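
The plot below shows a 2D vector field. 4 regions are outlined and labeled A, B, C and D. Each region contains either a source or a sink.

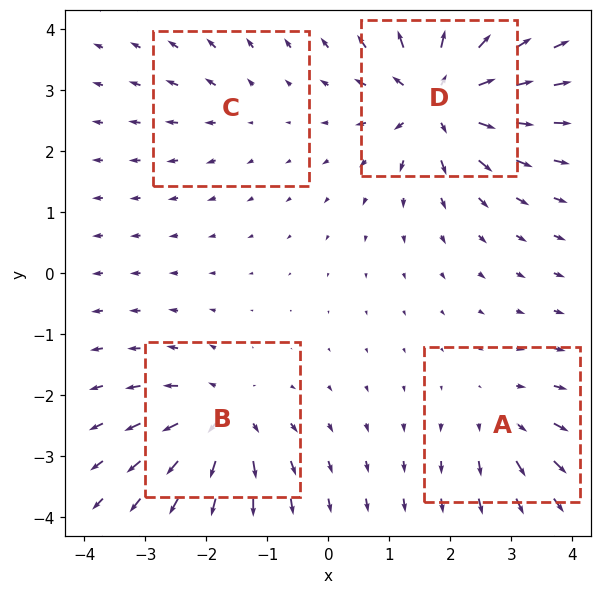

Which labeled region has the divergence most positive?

D

Divergence at each region's feature centre — A: about +4, B: about +6, C: about +3, D: about +9. Region D is most positive.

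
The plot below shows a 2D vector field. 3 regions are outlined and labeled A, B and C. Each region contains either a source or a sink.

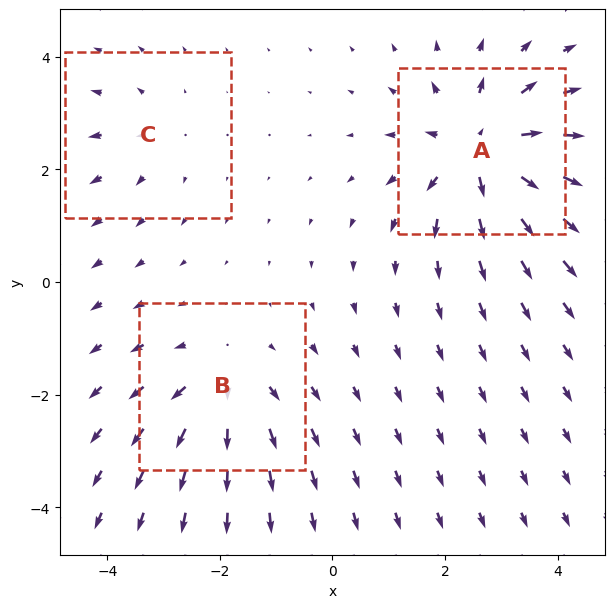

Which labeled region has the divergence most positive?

Divergence at each region's feature centre — A: about +6, B: about +3, C: about +2. Region A is most positive.

A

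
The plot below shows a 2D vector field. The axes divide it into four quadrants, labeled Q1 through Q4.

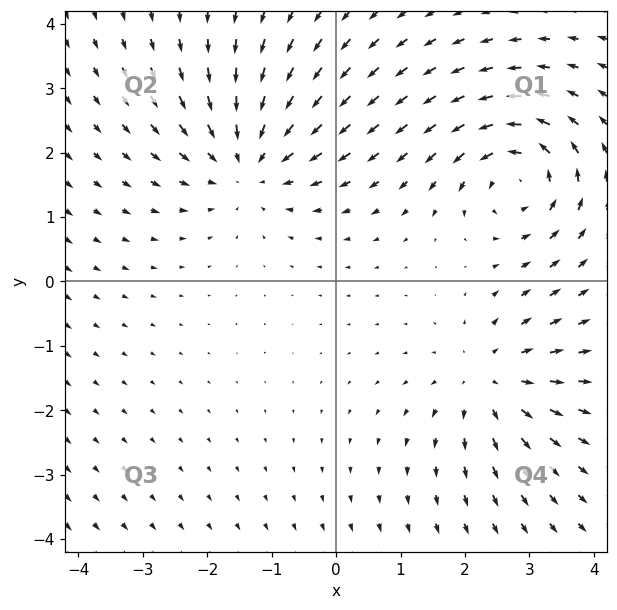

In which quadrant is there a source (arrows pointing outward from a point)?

The source sits at approximately (2.4, -1.5), which lies in quadrant Q4. The divergence there is about +3, positive as expected for a source.

Q4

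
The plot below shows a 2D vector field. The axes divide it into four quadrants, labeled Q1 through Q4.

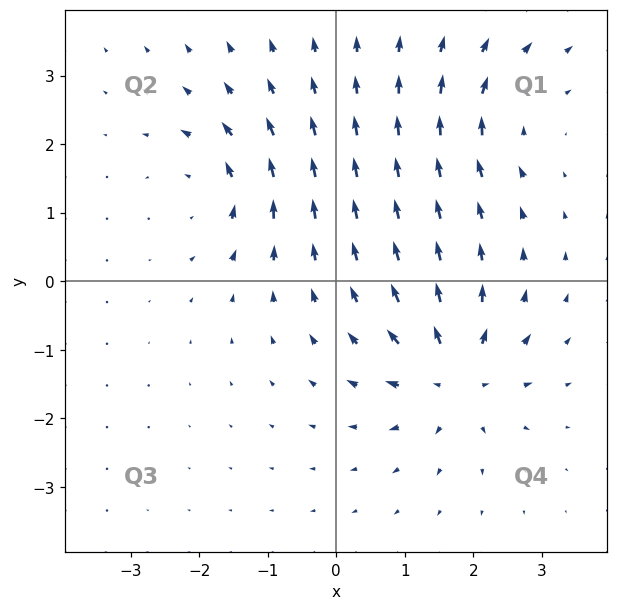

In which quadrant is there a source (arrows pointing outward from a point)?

The source sits at approximately (1.7, -1.4), which lies in quadrant Q4. The divergence there is about +6, positive as expected for a source.

Q4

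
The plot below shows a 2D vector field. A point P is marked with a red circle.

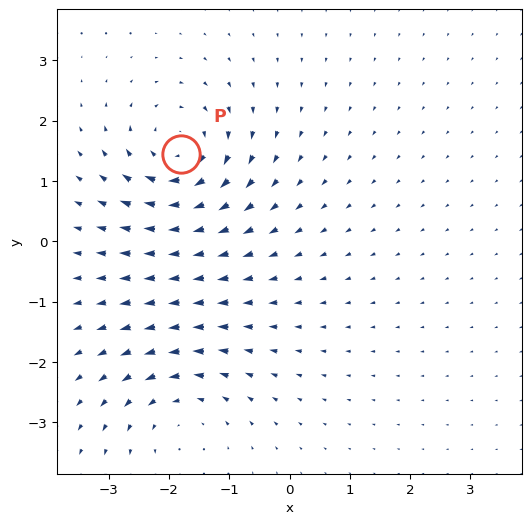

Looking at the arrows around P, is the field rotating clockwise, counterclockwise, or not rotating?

clockwise

Near P at (-1.8, 1.4) the arrows circulate clockwise. The curl (z-component) there is about -6; negative curl means clockwise rotation.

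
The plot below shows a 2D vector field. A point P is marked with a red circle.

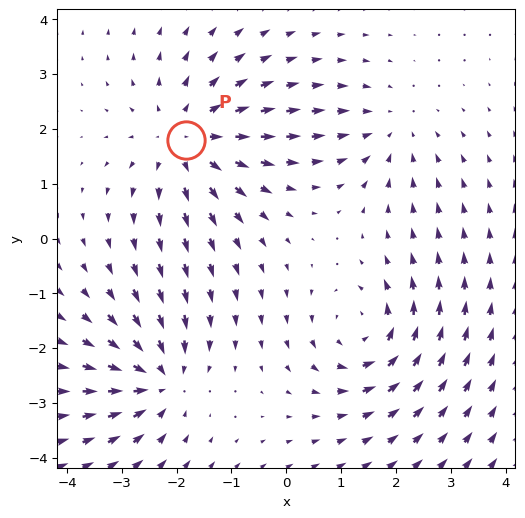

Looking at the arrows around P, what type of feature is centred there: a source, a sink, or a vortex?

At P (-1.8, 1.8) the arrows spread outward. Divergence about +4, curl ≈0 — positive divergence with near-zero curl is a source.

source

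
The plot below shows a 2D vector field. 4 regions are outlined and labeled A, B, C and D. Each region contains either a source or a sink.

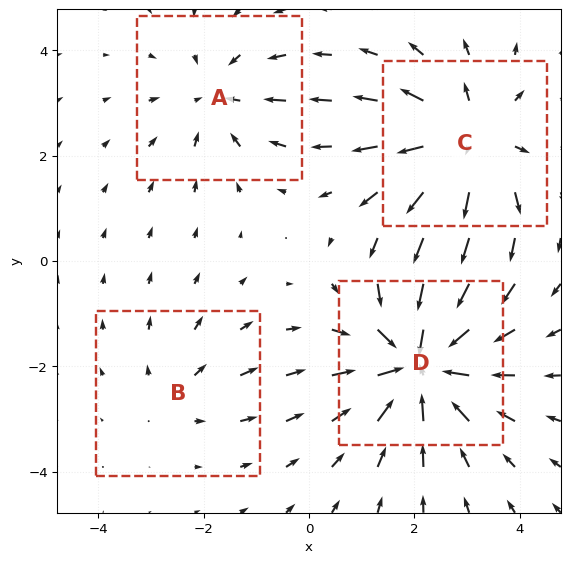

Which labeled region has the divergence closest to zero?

B

Divergence at each region's feature centre — A: about -3, B: about +2, C: about +5, D: about -6. Region B is closest to zero.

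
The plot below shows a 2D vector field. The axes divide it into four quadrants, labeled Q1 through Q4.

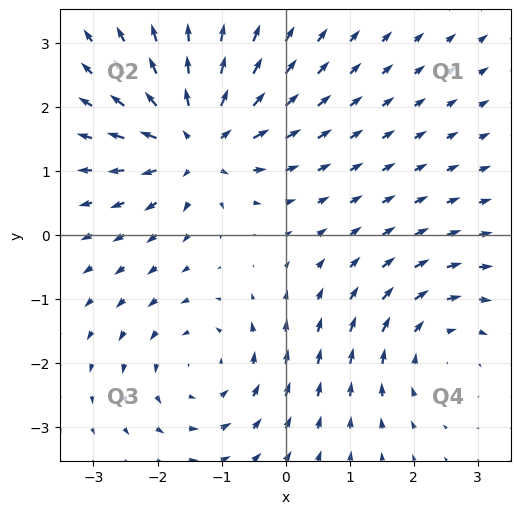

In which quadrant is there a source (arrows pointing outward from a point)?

Q2

The source sits at approximately (-1.4, 1.5), which lies in quadrant Q2. The divergence there is about +4, positive as expected for a source.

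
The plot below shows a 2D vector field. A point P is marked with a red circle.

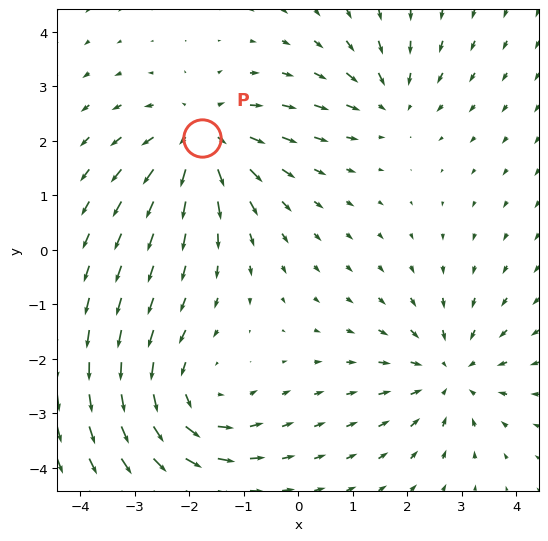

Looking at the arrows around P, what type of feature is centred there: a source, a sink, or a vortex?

source

At P (-1.8, 2.0) the arrows spread outward. Divergence about +5, curl ≈0 — positive divergence with near-zero curl is a source.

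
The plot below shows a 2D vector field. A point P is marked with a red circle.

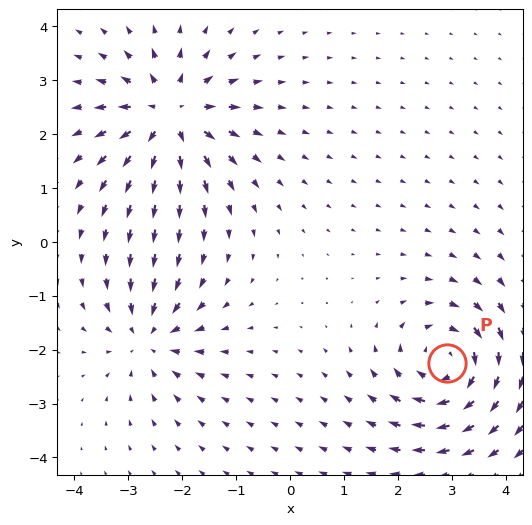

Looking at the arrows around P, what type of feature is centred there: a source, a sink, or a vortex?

At P (2.9, -2.2) the arrows circulate clockwise. Divergence ≈0, curl about -5 — near-zero divergence with nonzero curl is a vortex.

vortex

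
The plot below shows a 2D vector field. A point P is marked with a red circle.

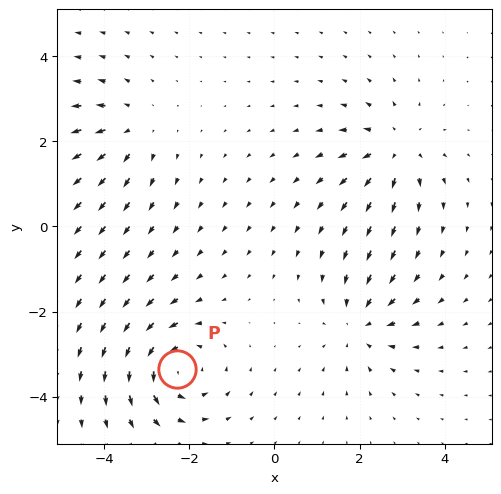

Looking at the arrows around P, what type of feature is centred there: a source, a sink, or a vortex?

At P (-2.3, -3.4) the arrows circulate counterclockwise. Divergence ≈0, curl about +5 — near-zero divergence with nonzero curl is a vortex.

vortex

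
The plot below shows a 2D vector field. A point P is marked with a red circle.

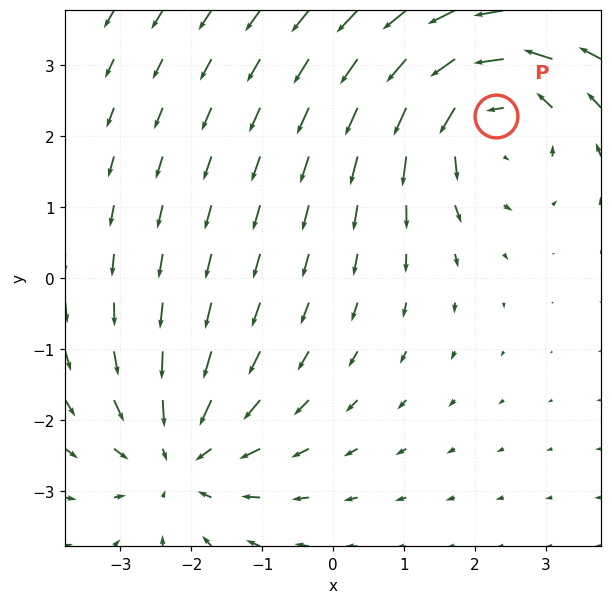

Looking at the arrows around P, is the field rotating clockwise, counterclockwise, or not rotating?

Near P at (2.3, 2.3) the arrows circulate counterclockwise. The curl (z-component) there is about +3; positive curl means counterclockwise rotation.

counterclockwise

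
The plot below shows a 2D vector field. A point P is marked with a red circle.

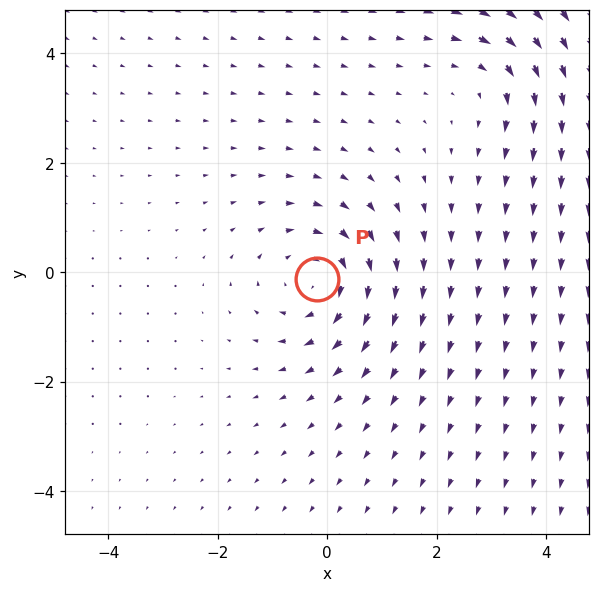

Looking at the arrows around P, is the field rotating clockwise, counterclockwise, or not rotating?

clockwise

Near P at (-0.2, -0.1) the arrows circulate clockwise. The curl (z-component) there is about -4; negative curl means clockwise rotation.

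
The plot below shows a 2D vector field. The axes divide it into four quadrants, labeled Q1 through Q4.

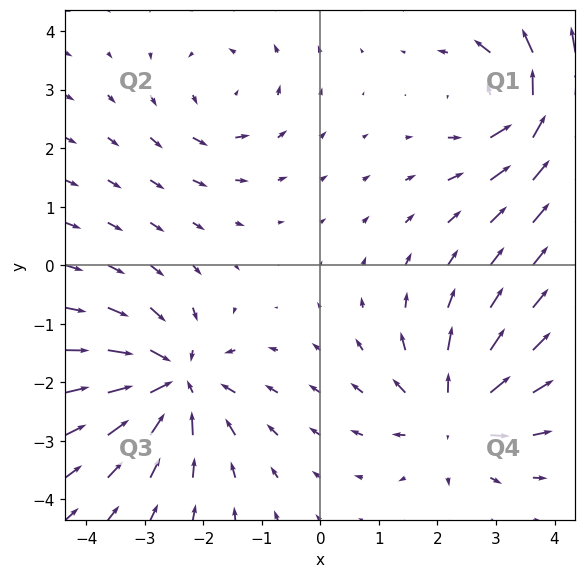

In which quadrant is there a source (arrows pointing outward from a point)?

Q4

The source sits at approximately (2.3, -2.5), which lies in quadrant Q4. The divergence there is about +5, positive as expected for a source.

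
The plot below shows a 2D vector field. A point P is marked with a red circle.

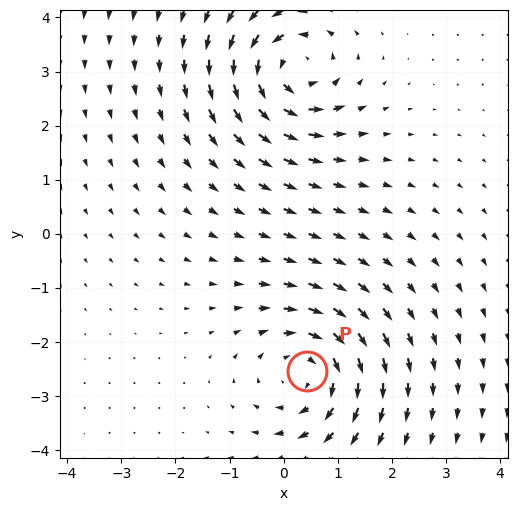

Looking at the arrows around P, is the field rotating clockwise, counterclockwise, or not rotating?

clockwise

Near P at (0.4, -2.5) the arrows circulate clockwise. The curl (z-component) there is about -5; negative curl means clockwise rotation.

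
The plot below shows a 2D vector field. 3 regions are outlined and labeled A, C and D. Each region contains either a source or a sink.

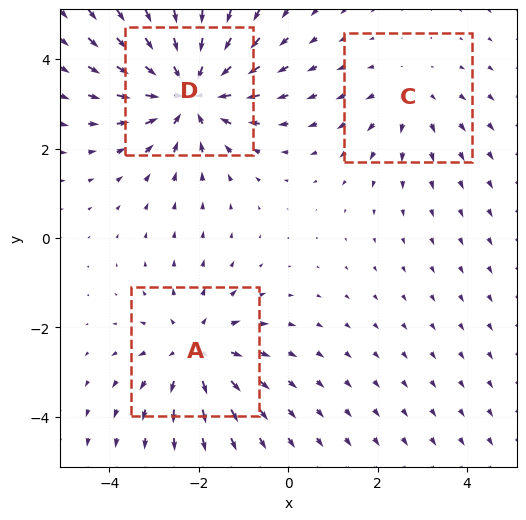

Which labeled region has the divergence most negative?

Divergence at each region's feature centre — A: about +3, C: about +2, D: about -4. Region D is most negative.

D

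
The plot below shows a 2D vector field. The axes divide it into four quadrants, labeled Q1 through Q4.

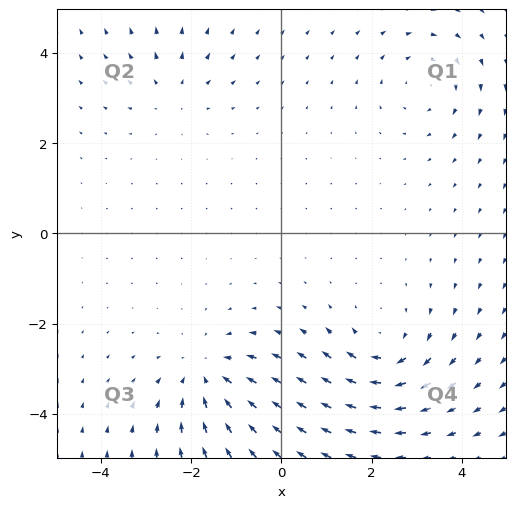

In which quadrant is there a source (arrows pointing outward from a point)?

The source sits at approximately (-2.4, 3.1), which lies in quadrant Q2. The divergence there is about +3, positive as expected for a source.

Q2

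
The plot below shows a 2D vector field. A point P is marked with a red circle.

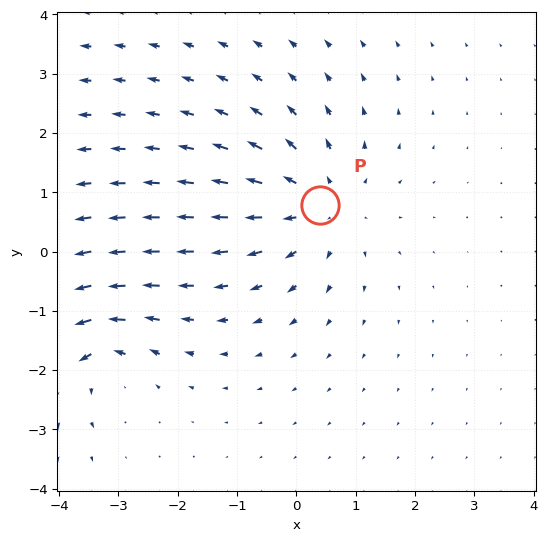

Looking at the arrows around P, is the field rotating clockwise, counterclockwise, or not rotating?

not rotating

Near P at (0.4, 0.8) the arrows show no circulation. The curl there is ≈0.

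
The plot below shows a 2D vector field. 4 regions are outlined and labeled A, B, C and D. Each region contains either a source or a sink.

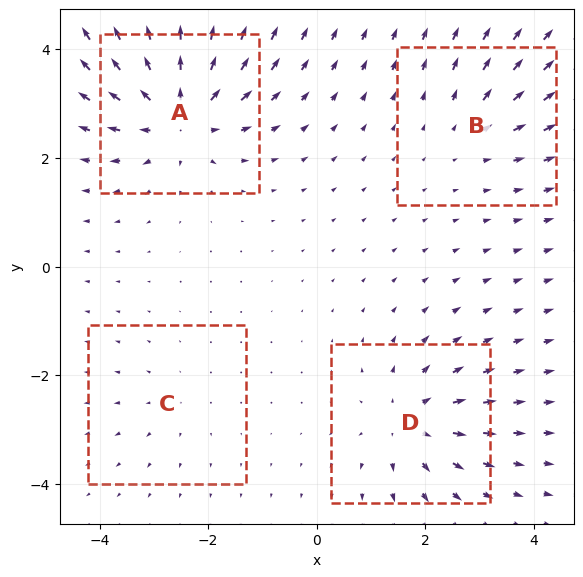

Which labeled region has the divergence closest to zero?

C

Divergence at each region's feature centre — A: about +8, B: about +3, C: about +2, D: about +5. Region C is closest to zero.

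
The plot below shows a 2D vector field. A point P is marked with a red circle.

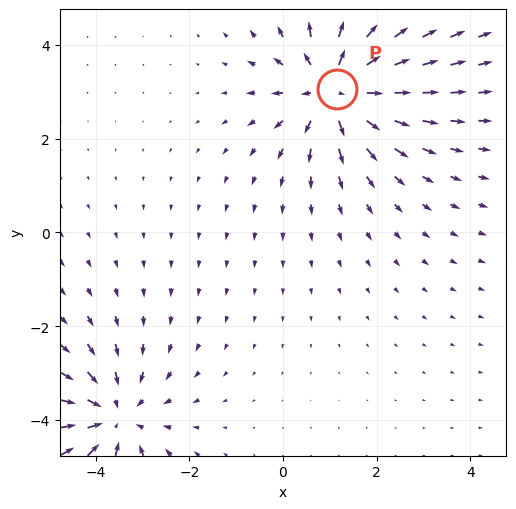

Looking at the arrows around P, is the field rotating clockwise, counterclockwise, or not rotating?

not rotating

Near P at (1.1, 3.1) the arrows show no circulation. The curl there is ≈0.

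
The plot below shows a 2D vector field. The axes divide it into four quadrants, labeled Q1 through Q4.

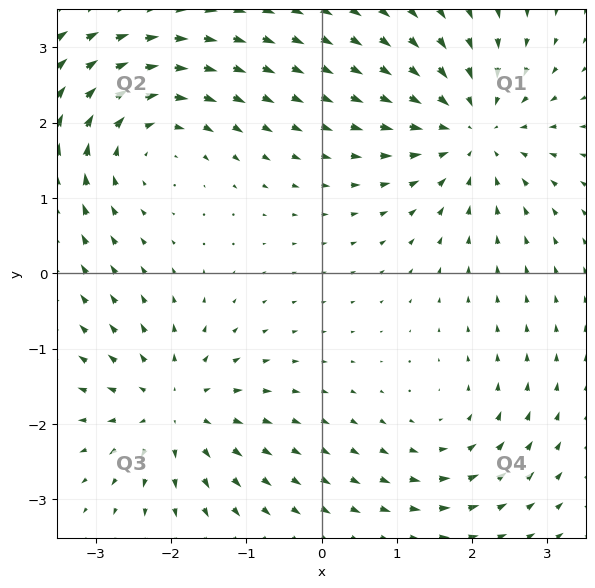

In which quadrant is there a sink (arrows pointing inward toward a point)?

The sink sits at approximately (2.0, 1.9), which lies in quadrant Q1. The divergence there is about -5, negative as expected for a sink.

Q1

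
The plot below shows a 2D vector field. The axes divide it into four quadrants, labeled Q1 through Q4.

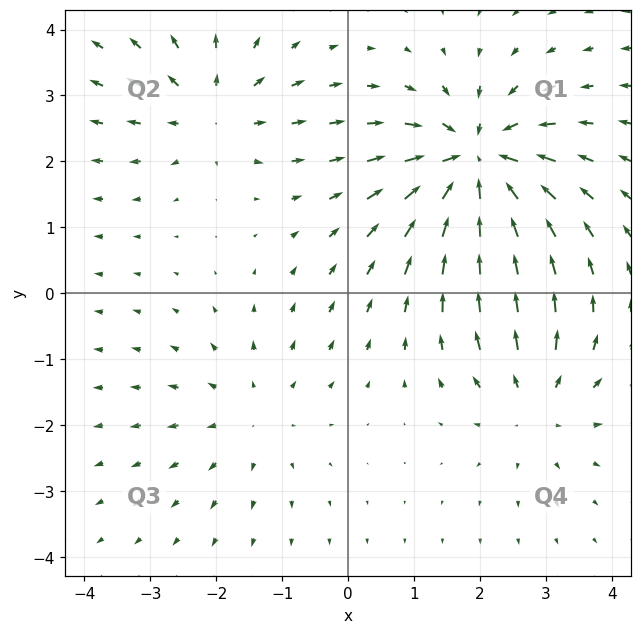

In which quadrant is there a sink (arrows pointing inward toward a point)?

Q1

The sink sits at approximately (1.9, 2.0), which lies in quadrant Q1. The divergence there is about -6, negative as expected for a sink.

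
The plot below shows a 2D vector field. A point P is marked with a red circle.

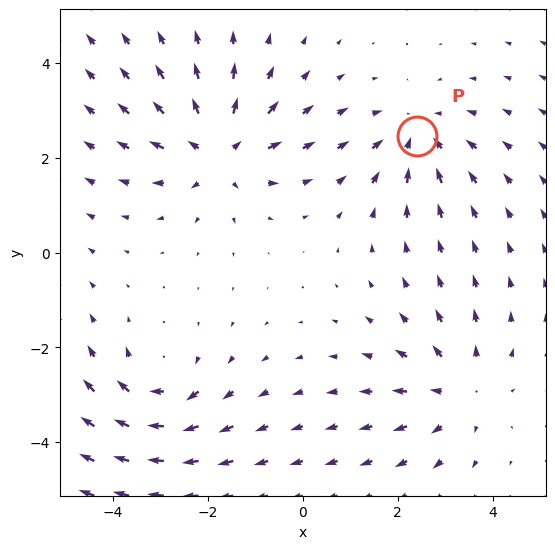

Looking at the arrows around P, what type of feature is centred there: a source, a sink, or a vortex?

sink

At P (2.4, 2.5) the arrows converge inward. Divergence about -3, curl ≈0 — negative divergence with near-zero curl is a sink.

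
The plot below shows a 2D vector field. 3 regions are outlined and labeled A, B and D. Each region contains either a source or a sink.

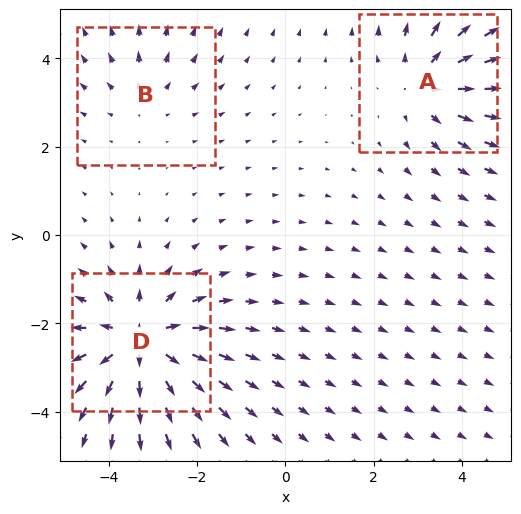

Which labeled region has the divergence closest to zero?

B

Divergence at each region's feature centre — A: about +3, B: about +2, D: about +4. Region B is closest to zero.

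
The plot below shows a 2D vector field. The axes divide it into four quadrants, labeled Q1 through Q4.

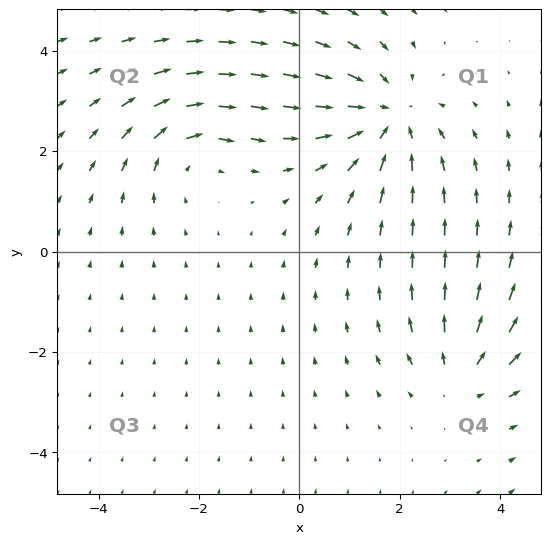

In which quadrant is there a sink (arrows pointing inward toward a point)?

Q1

The sink sits at approximately (1.8, 2.7), which lies in quadrant Q1. The divergence there is about -4, negative as expected for a sink.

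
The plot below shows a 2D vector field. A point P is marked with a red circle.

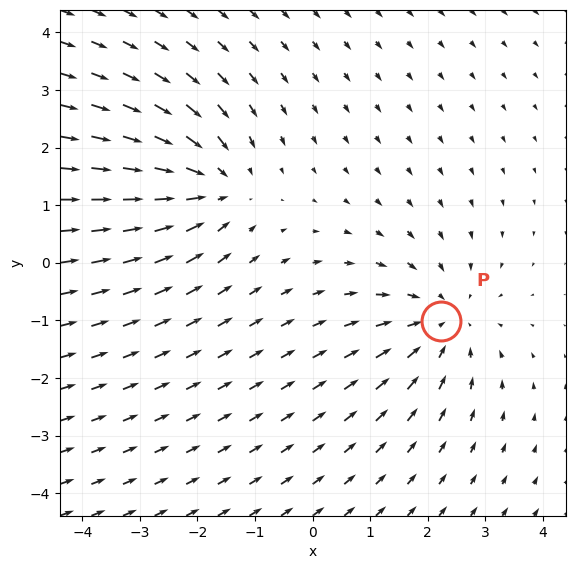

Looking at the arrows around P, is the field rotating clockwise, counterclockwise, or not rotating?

Near P at (2.2, -1.0) the arrows show no circulation. The curl there is ≈0.

not rotating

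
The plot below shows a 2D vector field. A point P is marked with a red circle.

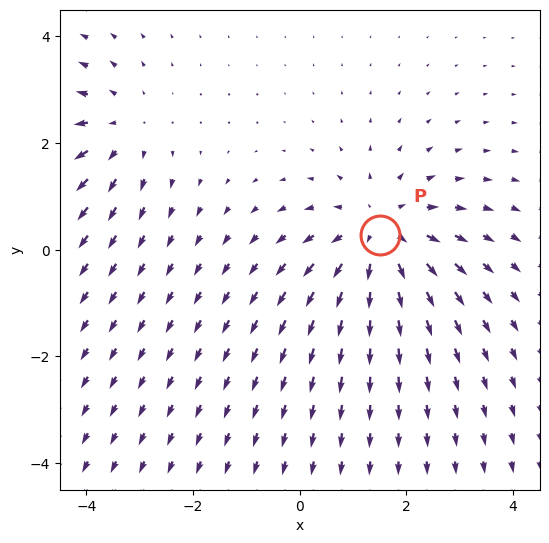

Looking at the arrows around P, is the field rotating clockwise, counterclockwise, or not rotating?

Near P at (1.5, 0.3) the arrows show no circulation. The curl there is ≈0.

not rotating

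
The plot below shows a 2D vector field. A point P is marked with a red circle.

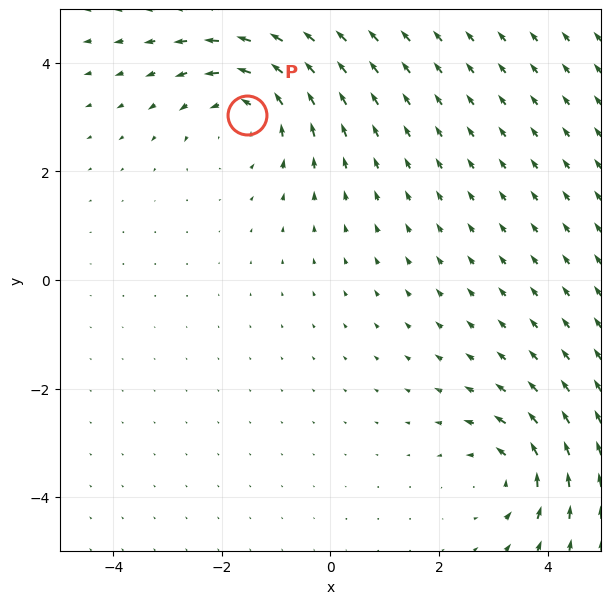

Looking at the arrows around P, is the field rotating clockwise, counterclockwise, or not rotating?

Near P at (-1.5, 3.0) the arrows circulate counterclockwise. The curl (z-component) there is about +3; positive curl means counterclockwise rotation.

counterclockwise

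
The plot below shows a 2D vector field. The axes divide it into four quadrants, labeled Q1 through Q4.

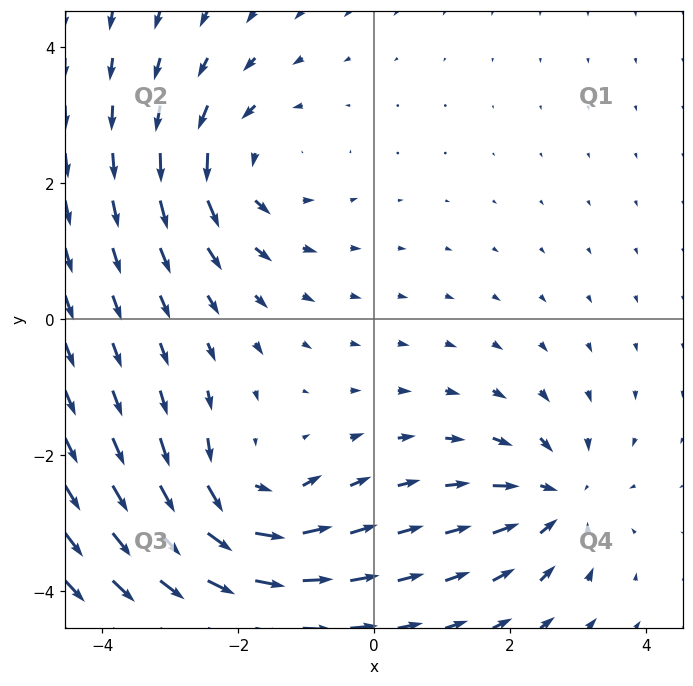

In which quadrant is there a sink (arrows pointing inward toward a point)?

Q4

The sink sits at approximately (2.7, -2.6), which lies in quadrant Q4. The divergence there is about -4, negative as expected for a sink.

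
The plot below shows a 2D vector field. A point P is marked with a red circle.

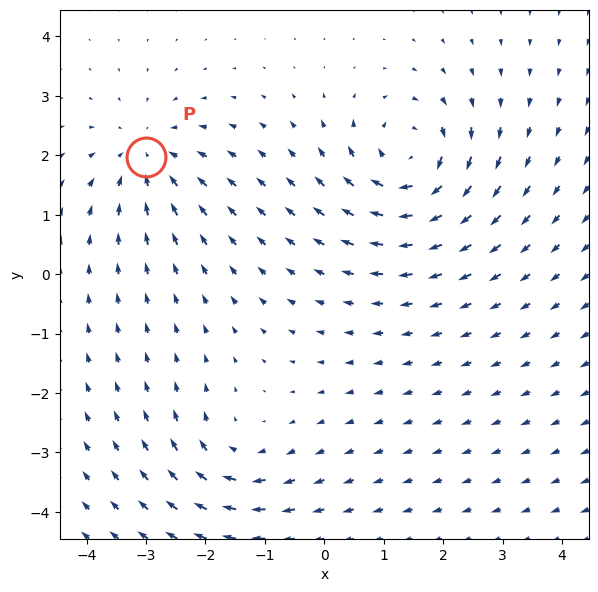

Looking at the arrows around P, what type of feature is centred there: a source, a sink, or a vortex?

sink

At P (-3.0, 2.0) the arrows converge inward. Divergence about -3, curl ≈0 — negative divergence with near-zero curl is a sink.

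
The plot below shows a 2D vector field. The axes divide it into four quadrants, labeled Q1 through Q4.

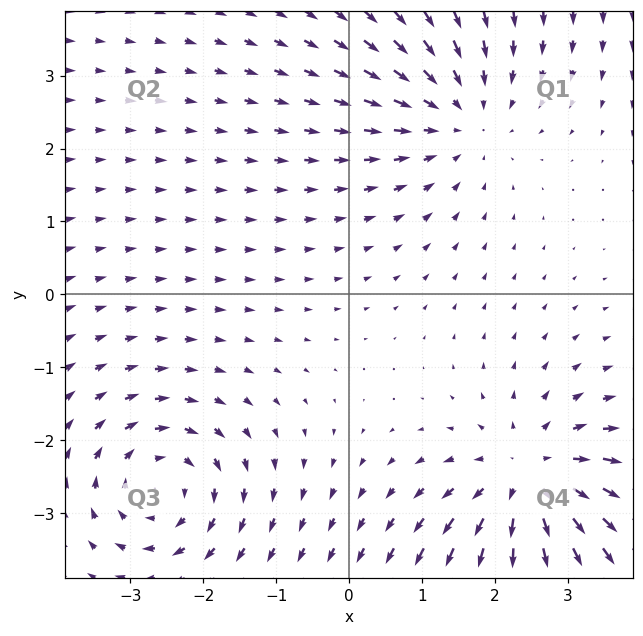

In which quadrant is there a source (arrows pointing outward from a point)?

The source sits at approximately (2.5, -2.6), which lies in quadrant Q4. The divergence there is about +5, positive as expected for a source.

Q4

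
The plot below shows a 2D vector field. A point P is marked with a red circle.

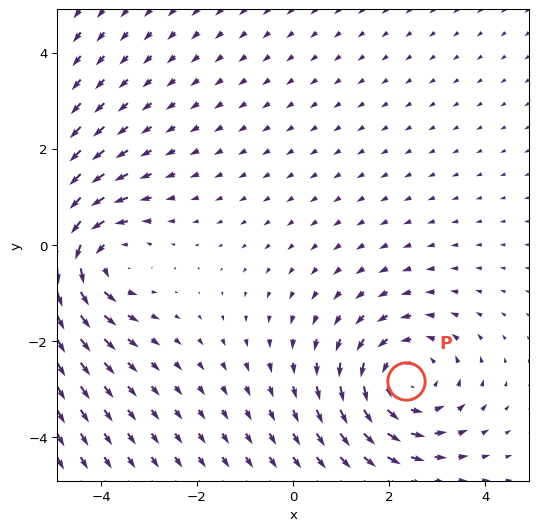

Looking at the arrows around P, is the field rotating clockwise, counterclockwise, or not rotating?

counterclockwise

Near P at (2.3, -2.8) the arrows circulate counterclockwise. The curl (z-component) there is about +3; positive curl means counterclockwise rotation.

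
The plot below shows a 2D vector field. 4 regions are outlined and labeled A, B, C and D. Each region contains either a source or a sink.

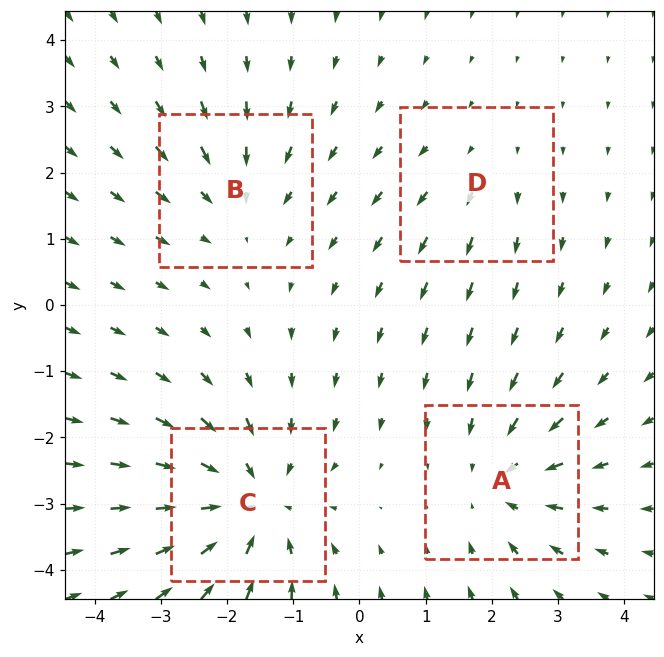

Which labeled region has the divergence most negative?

C

Divergence at each region's feature centre — A: about -4, B: about -3, C: about -6, D: about +2. Region C is most negative.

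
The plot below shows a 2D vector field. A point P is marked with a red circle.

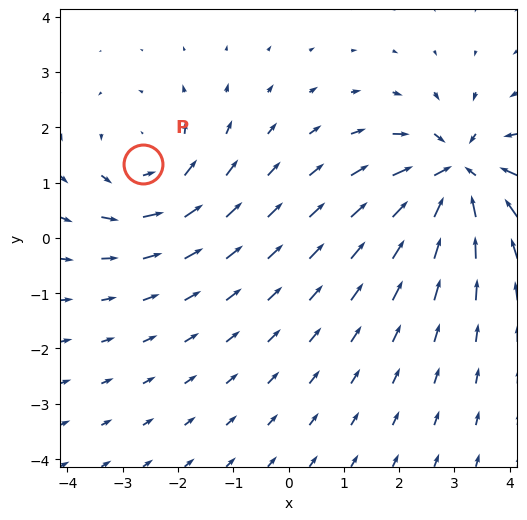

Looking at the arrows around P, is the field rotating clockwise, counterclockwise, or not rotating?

counterclockwise

Near P at (-2.6, 1.3) the arrows circulate counterclockwise. The curl (z-component) there is about +3; positive curl means counterclockwise rotation.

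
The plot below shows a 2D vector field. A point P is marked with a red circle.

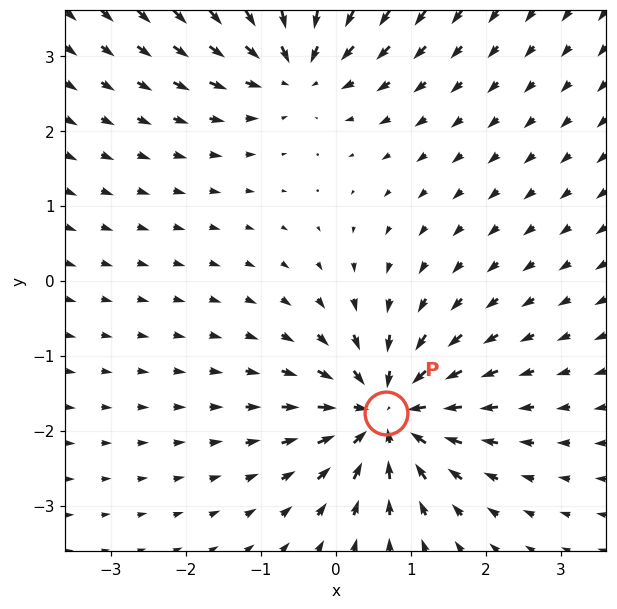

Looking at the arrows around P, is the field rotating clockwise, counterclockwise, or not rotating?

Near P at (0.7, -1.8) the arrows show no circulation. The curl there is ≈0.

not rotating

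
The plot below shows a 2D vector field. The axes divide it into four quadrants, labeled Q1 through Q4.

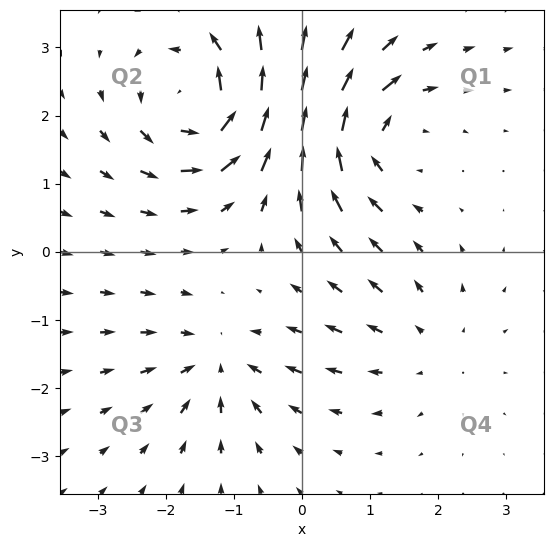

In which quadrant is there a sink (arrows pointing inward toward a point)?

Q3

The sink sits at approximately (-1.2, -1.6), which lies in quadrant Q3. The divergence there is about -4, negative as expected for a sink.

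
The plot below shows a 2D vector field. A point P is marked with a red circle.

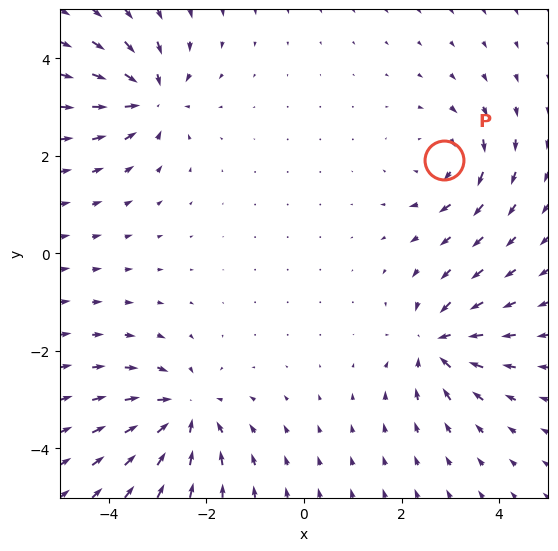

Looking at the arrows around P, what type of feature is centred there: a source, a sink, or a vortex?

vortex

At P (2.9, 1.9) the arrows circulate clockwise. Divergence ≈0, curl about -4 — near-zero divergence with nonzero curl is a vortex.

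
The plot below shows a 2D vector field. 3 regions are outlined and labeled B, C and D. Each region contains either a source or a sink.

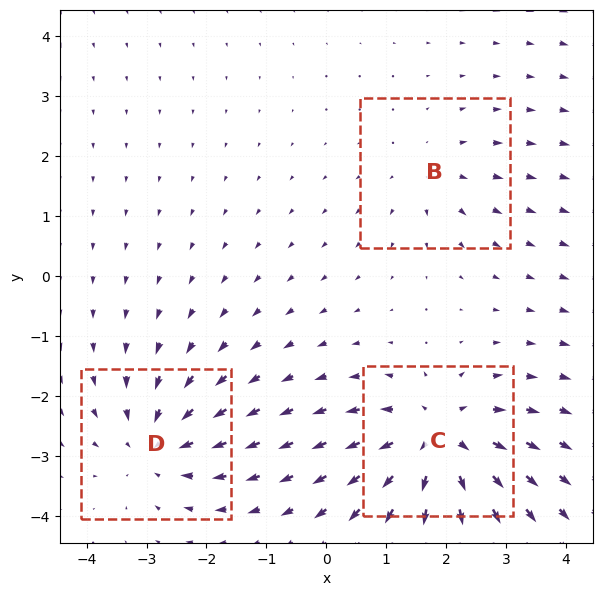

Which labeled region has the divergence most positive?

Divergence at each region's feature centre — B: about +2, C: about +5, D: about -4. Region C is most positive.

C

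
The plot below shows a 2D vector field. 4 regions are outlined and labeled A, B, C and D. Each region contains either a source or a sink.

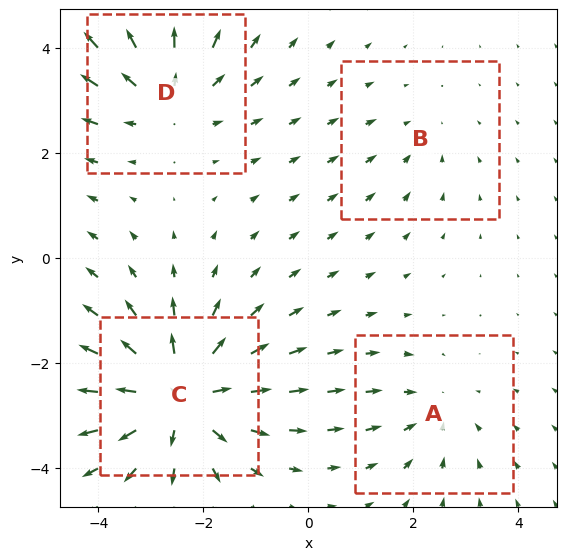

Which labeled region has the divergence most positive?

C

Divergence at each region's feature centre — A: about -3, B: about -2, C: about +6, D: about +4. Region C is most positive.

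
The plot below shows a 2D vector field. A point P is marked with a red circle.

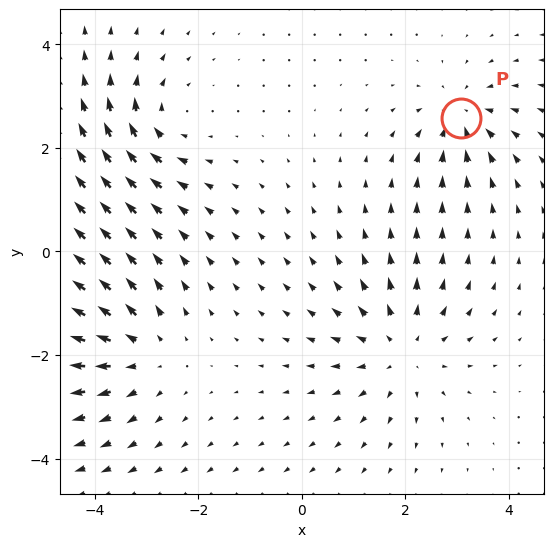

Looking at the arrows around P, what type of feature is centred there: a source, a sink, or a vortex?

At P (3.1, 2.6) the arrows converge inward. Divergence about -5, curl ≈0 — negative divergence with near-zero curl is a sink.

sink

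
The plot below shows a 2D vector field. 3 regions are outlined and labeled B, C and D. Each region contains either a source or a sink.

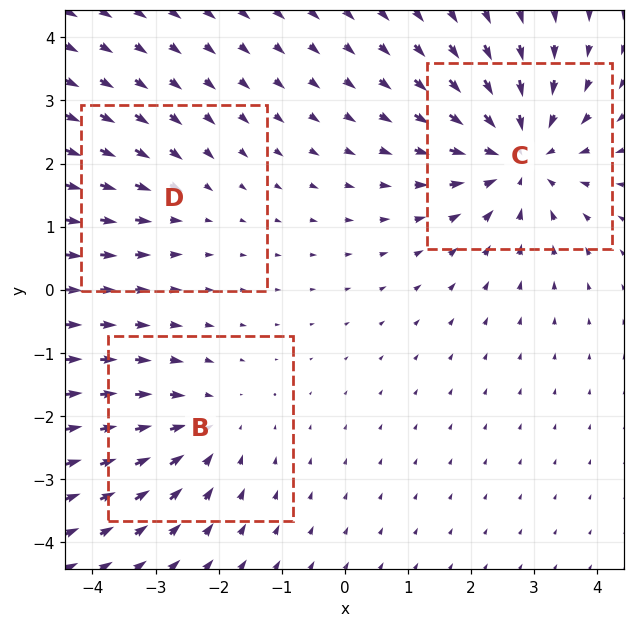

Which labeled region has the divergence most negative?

C

Divergence at each region's feature centre — B: about -3, C: about -5, D: about -2. Region C is most negative.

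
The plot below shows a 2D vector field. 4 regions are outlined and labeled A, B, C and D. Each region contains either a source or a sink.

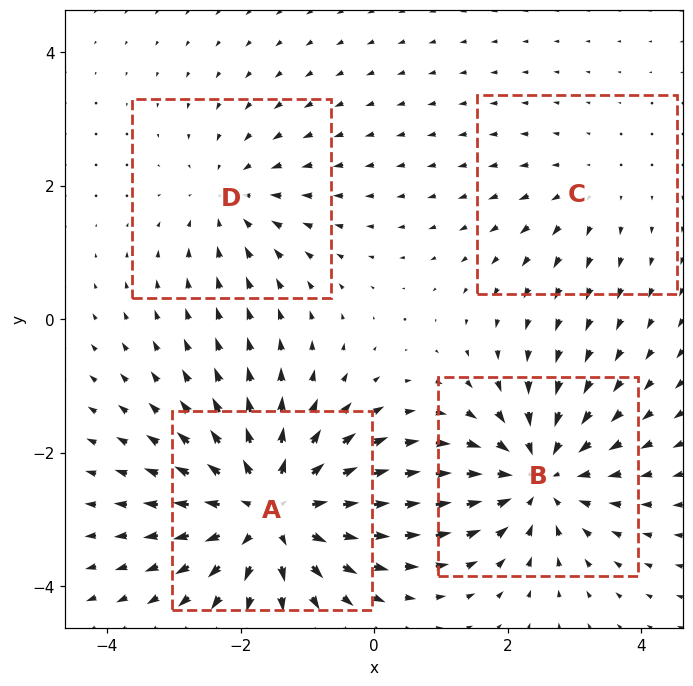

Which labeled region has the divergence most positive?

A

Divergence at each region's feature centre — A: about +6, B: about -5, C: about +2, D: about -3. Region A is most positive.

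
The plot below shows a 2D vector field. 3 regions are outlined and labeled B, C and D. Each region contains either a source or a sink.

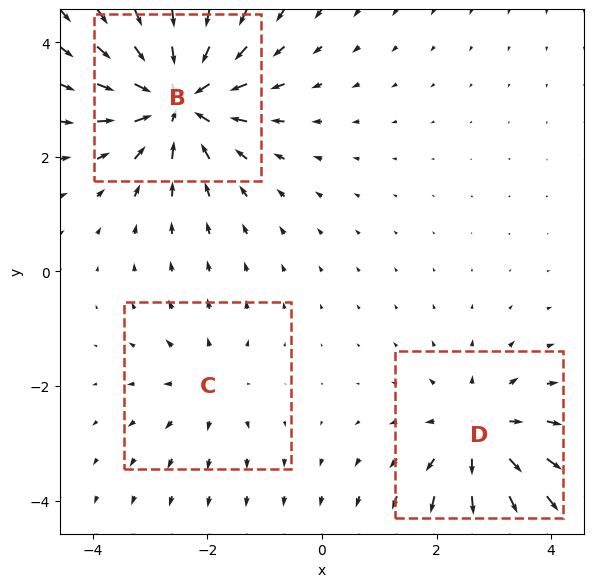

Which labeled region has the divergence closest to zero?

Divergence at each region's feature centre — B: about -6, C: about +2, D: about +4. Region C is closest to zero.

C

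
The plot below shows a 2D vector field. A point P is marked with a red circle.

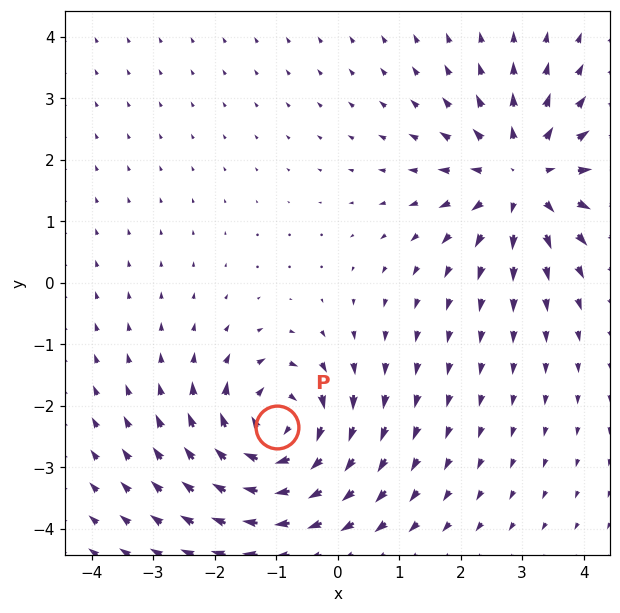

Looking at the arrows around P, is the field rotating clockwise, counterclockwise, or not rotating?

Near P at (-1.0, -2.3) the arrows circulate clockwise. The curl (z-component) there is about -7; negative curl means clockwise rotation.

clockwise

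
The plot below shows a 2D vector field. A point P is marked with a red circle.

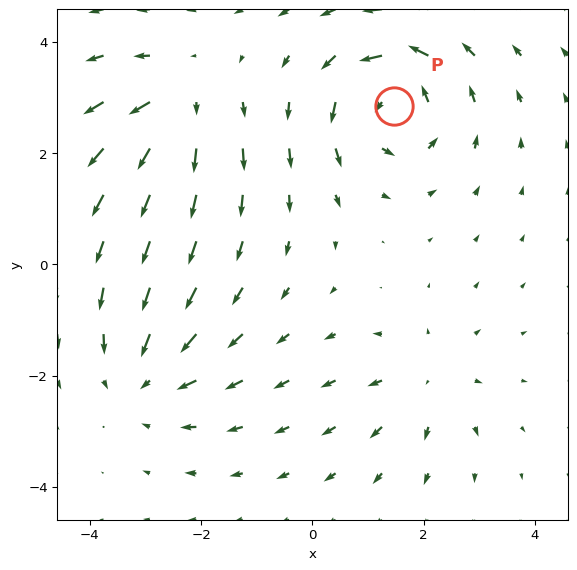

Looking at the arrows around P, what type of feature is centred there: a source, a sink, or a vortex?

vortex

At P (1.5, 2.8) the arrows circulate counterclockwise. Divergence ≈0, curl about +6 — near-zero divergence with nonzero curl is a vortex.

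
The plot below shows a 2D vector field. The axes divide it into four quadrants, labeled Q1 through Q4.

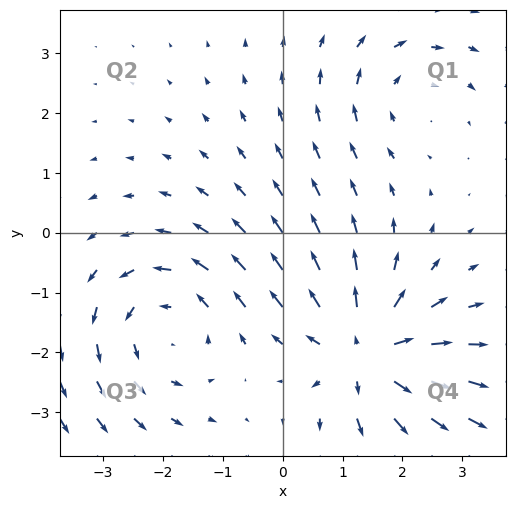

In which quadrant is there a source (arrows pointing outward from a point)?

The source sits at approximately (1.4, -2.0), which lies in quadrant Q4. The divergence there is about +5, positive as expected for a source.

Q4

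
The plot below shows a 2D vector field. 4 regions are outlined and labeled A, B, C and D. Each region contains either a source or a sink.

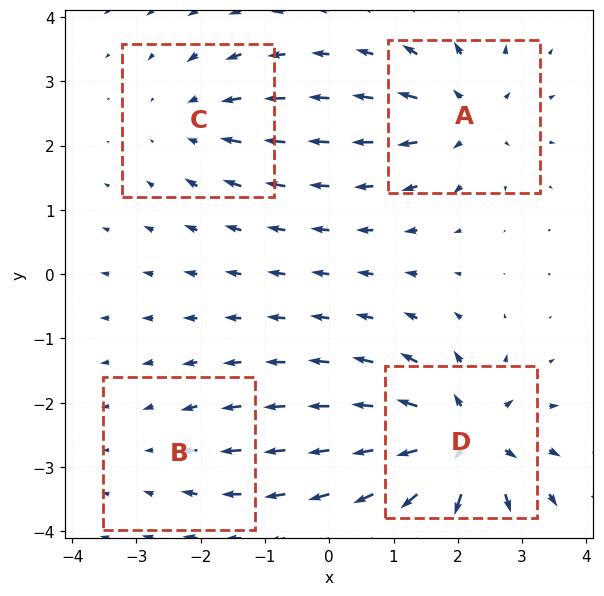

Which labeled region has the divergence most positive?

D

Divergence at each region's feature centre — A: about +6, B: about -3, C: about -4, D: about +9. Region D is most positive.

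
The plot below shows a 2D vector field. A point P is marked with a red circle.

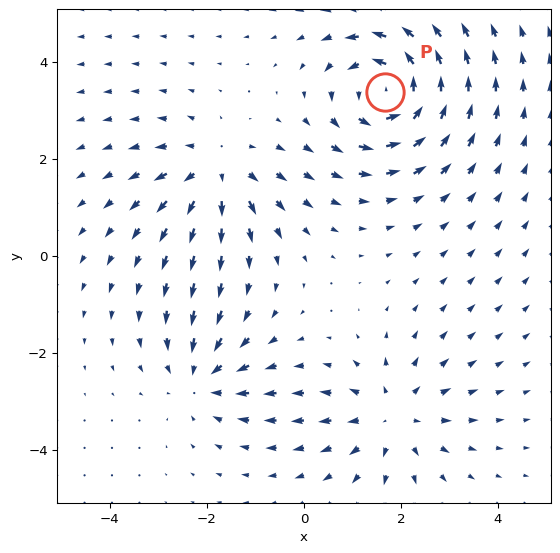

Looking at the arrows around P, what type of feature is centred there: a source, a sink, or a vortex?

vortex

At P (1.7, 3.4) the arrows circulate counterclockwise. Divergence ≈0, curl about +5 — near-zero divergence with nonzero curl is a vortex.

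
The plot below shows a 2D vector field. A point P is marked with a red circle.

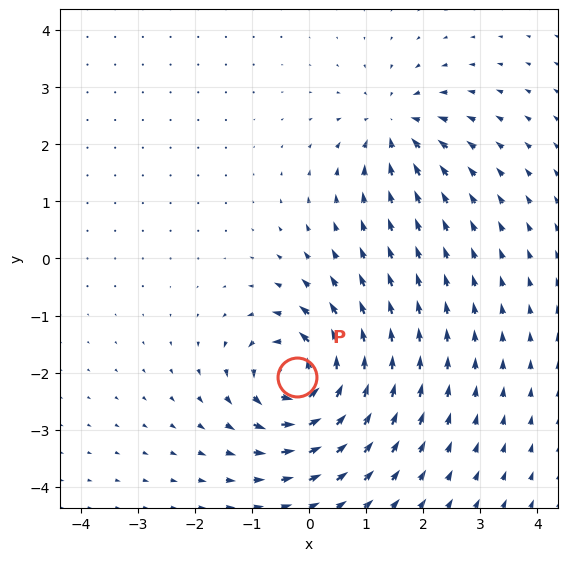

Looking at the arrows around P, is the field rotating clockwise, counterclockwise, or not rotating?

counterclockwise

Near P at (-0.2, -2.1) the arrows circulate counterclockwise. The curl (z-component) there is about +7; positive curl means counterclockwise rotation.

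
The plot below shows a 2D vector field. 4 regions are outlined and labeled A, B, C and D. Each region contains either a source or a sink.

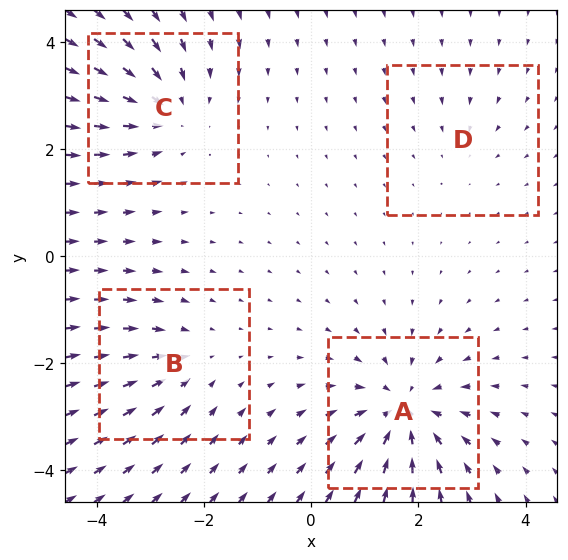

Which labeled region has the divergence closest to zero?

D

Divergence at each region's feature centre — A: about -6, B: about -3, C: about -4, D: about -2. Region D is closest to zero.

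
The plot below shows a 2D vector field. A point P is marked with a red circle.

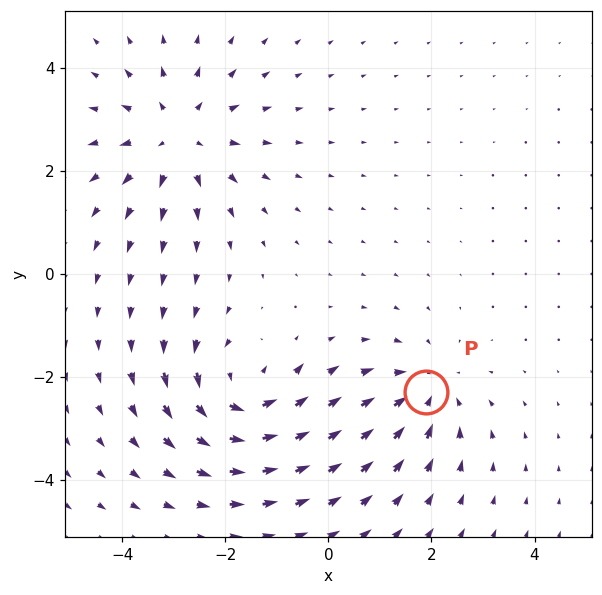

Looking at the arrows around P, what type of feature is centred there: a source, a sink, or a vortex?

At P (1.9, -2.3) the arrows converge inward. Divergence about -4, curl ≈0 — negative divergence with near-zero curl is a sink.

sink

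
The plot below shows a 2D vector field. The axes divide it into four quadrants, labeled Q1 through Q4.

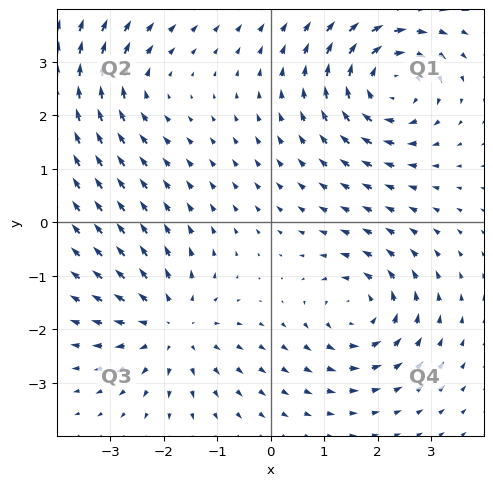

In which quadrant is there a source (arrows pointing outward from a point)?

Q3

The source sits at approximately (-1.9, -1.9), which lies in quadrant Q3. The divergence there is about +4, positive as expected for a source.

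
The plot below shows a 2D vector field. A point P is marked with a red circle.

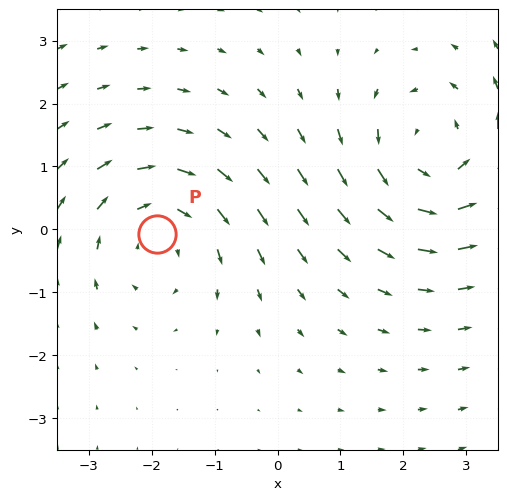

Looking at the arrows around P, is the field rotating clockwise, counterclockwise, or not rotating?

clockwise

Near P at (-1.9, -0.1) the arrows circulate clockwise. The curl (z-component) there is about -2; negative curl means clockwise rotation.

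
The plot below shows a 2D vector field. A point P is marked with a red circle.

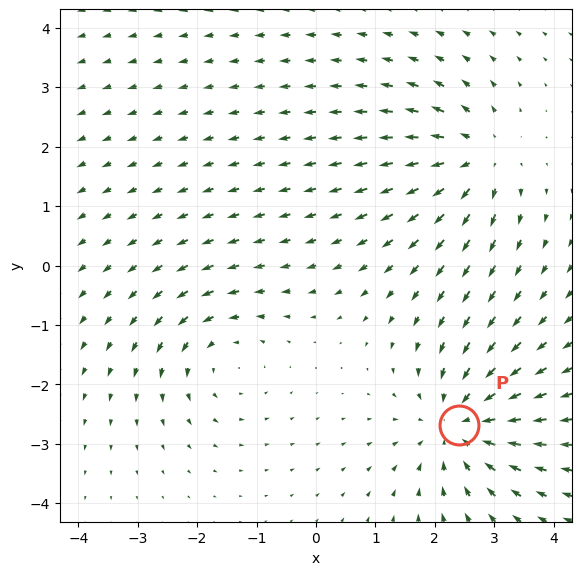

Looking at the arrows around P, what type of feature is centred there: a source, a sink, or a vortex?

sink

At P (2.4, -2.7) the arrows converge inward. Divergence about -5, curl ≈0 — negative divergence with near-zero curl is a sink.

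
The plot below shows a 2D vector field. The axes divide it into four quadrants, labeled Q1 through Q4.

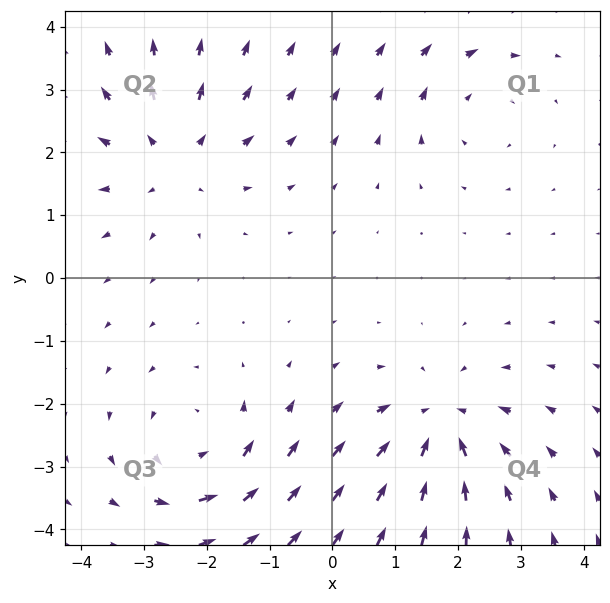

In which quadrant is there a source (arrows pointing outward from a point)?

The source sits at approximately (-2.5, 1.9), which lies in quadrant Q2. The divergence there is about +4, positive as expected for a source.

Q2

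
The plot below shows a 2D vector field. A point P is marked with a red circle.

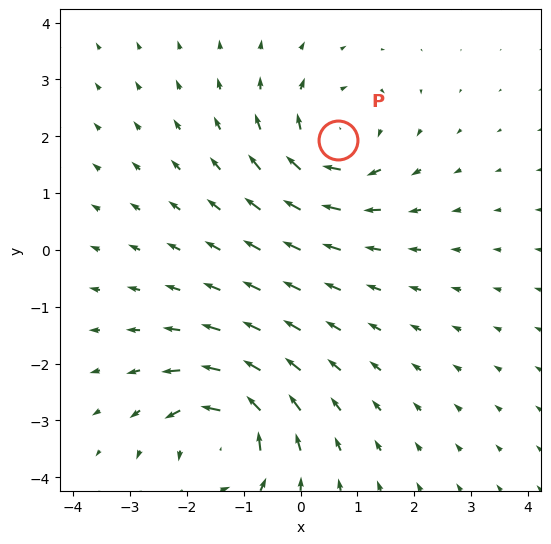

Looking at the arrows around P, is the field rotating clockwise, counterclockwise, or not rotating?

Near P at (0.7, 1.9) the arrows circulate clockwise. The curl (z-component) there is about -4; negative curl means clockwise rotation.

clockwise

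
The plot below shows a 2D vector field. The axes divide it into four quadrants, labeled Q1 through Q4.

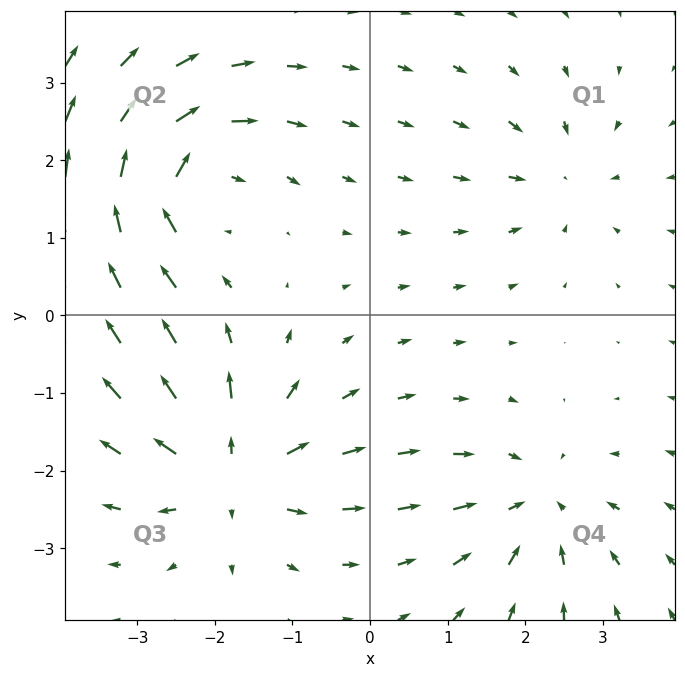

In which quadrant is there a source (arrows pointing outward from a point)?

Q3

The source sits at approximately (-1.8, -2.0), which lies in quadrant Q3. The divergence there is about +6, positive as expected for a source.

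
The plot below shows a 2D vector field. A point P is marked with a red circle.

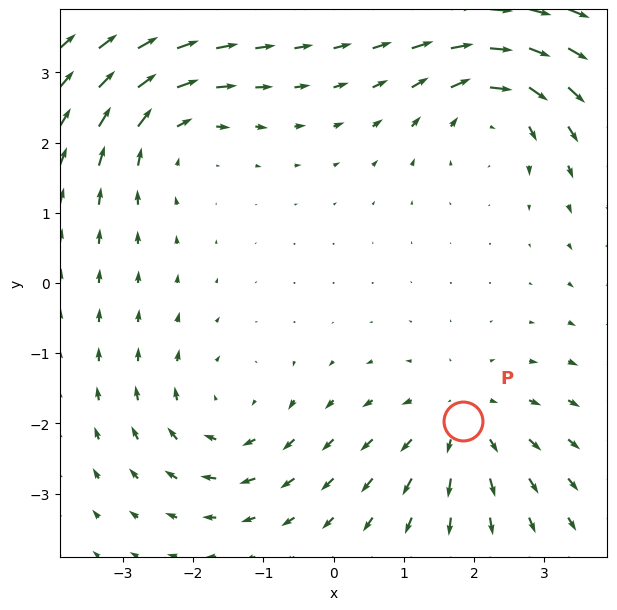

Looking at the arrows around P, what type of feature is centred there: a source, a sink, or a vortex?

At P (1.8, -2.0) the arrows spread outward. Divergence about +4, curl ≈0 — positive divergence with near-zero curl is a source.

source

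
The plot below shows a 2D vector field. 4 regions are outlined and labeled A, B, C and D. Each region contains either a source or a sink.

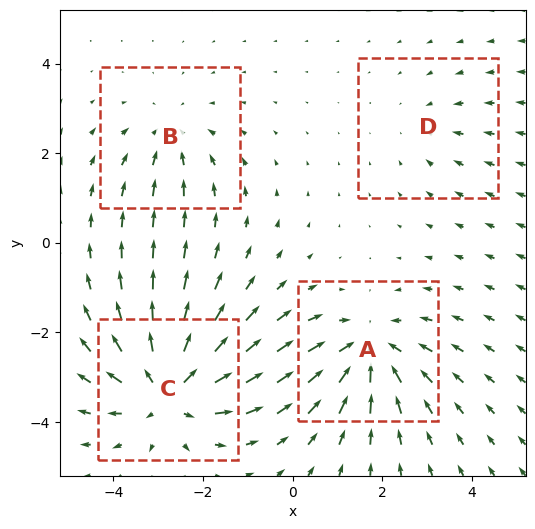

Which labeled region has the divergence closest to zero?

Divergence at each region's feature centre — A: about -5, B: about -3, C: about +6, D: about -2. Region D is closest to zero.

D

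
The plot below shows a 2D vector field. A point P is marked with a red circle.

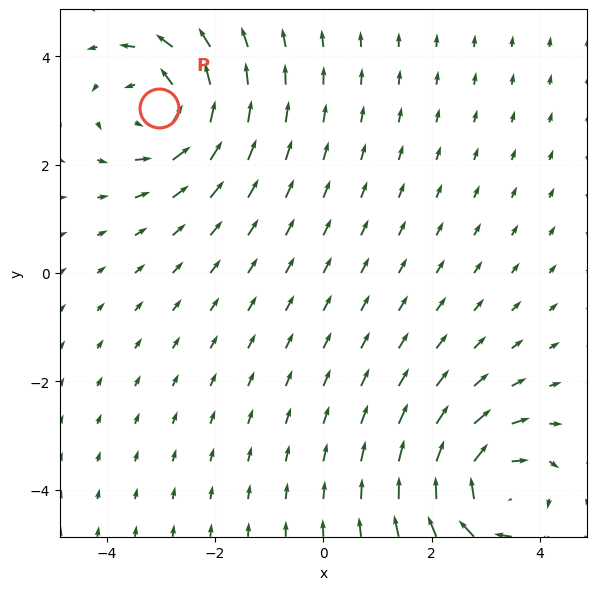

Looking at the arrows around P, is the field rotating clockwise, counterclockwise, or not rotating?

counterclockwise

Near P at (-3.0, 3.1) the arrows circulate counterclockwise. The curl (z-component) there is about +5; positive curl means counterclockwise rotation.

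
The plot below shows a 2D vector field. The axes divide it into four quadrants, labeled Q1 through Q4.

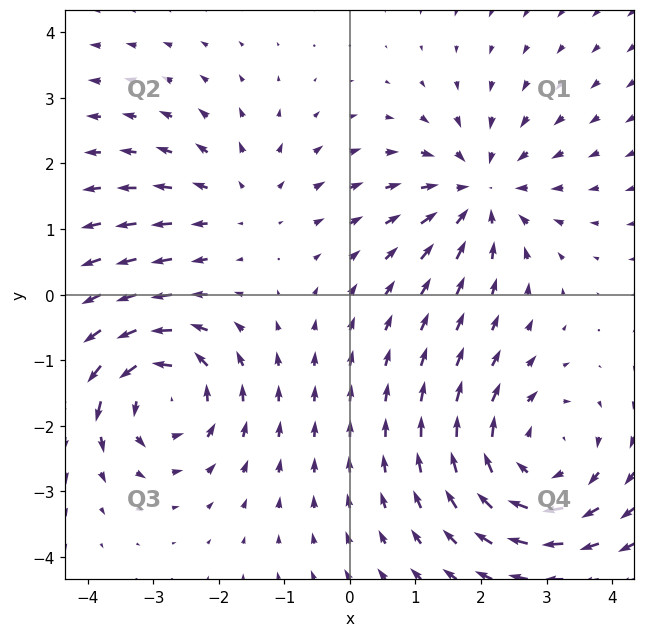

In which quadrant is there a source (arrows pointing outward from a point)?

The source sits at approximately (-1.7, 1.4), which lies in quadrant Q2. The divergence there is about +2, positive as expected for a source.

Q2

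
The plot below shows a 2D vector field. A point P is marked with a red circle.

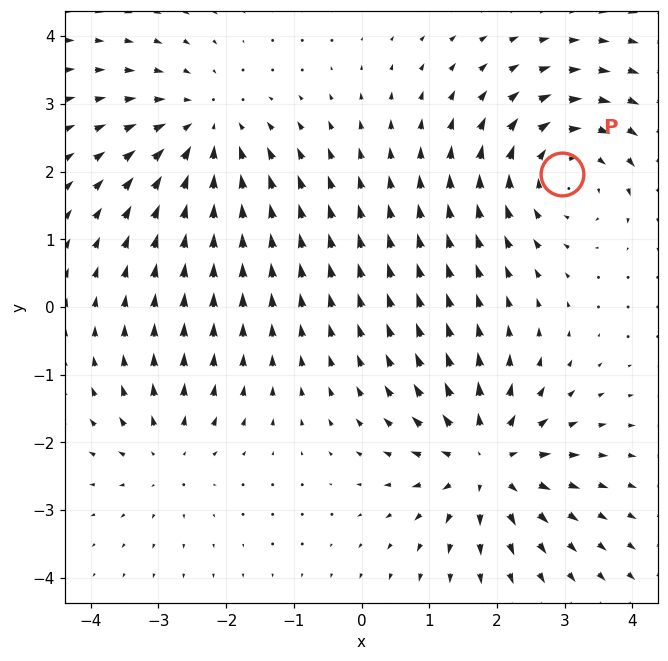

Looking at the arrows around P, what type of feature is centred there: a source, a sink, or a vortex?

vortex

At P (3.0, 2.0) the arrows circulate clockwise. Divergence ≈0, curl about -5 — near-zero divergence with nonzero curl is a vortex.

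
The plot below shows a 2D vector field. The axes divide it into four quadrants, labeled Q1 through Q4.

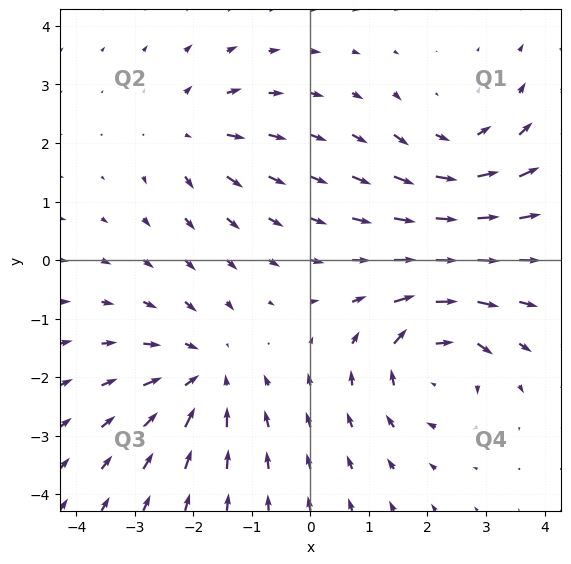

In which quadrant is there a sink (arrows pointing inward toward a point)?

The sink sits at approximately (-1.8, -2.0), which lies in quadrant Q3. The divergence there is about -4, negative as expected for a sink.

Q3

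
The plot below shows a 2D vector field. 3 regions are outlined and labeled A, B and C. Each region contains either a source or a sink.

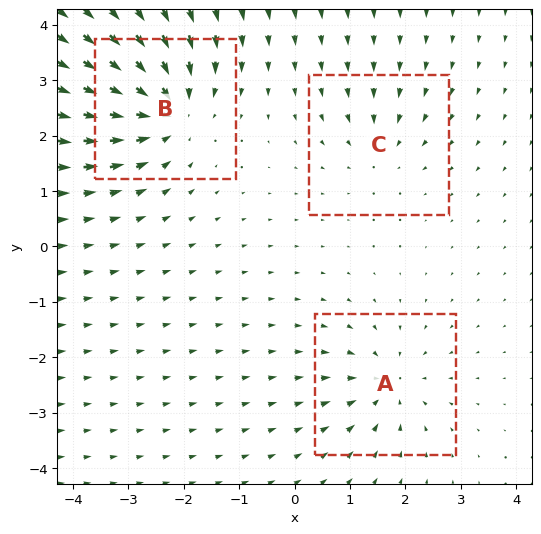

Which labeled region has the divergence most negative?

B

Divergence at each region's feature centre — A: about -4, B: about -6, C: about -3. Region B is most negative.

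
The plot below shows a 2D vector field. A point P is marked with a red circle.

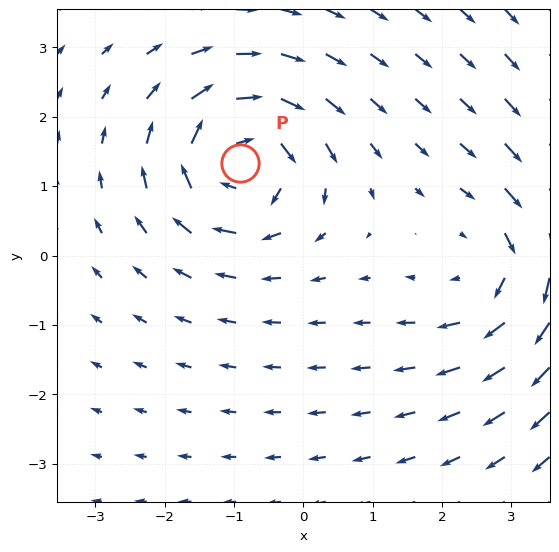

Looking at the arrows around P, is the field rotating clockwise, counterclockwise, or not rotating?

clockwise

Near P at (-0.9, 1.3) the arrows circulate clockwise. The curl (z-component) there is about -5; negative curl means clockwise rotation.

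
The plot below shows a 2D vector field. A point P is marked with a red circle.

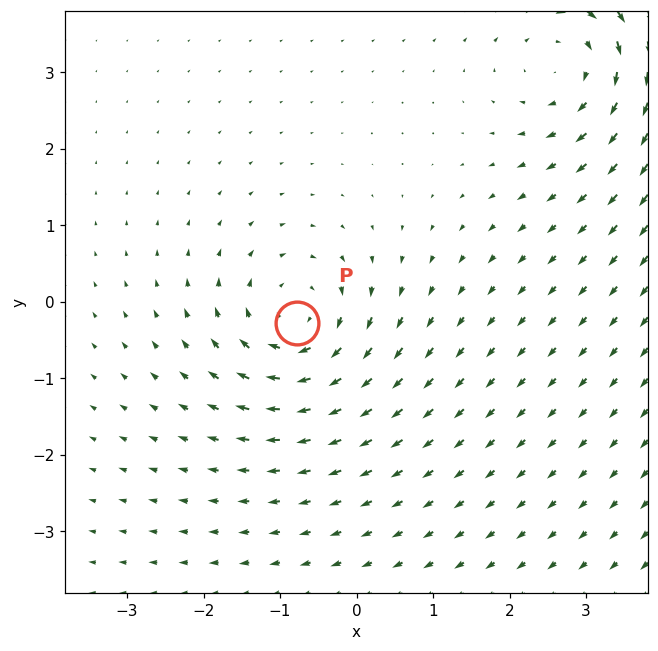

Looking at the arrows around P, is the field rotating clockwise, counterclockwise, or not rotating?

Near P at (-0.8, -0.3) the arrows circulate clockwise. The curl (z-component) there is about -5; negative curl means clockwise rotation.

clockwise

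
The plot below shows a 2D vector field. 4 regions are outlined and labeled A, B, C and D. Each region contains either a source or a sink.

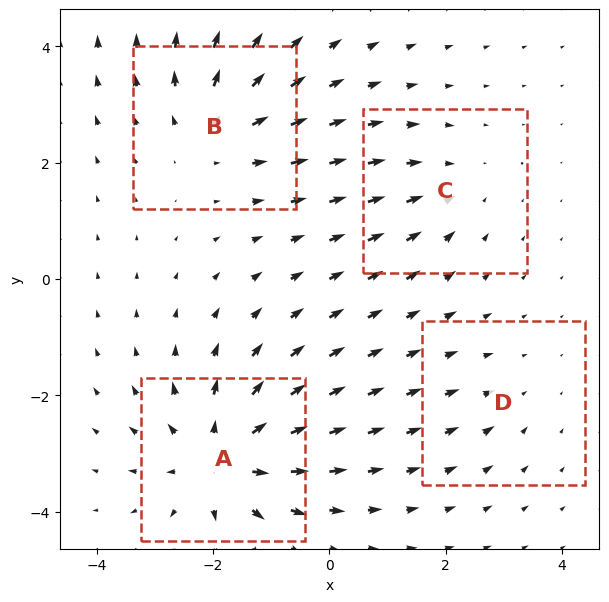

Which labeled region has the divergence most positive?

Divergence at each region's feature centre — A: about +7, B: about +5, C: about -3, D: about -2. Region A is most positive.

A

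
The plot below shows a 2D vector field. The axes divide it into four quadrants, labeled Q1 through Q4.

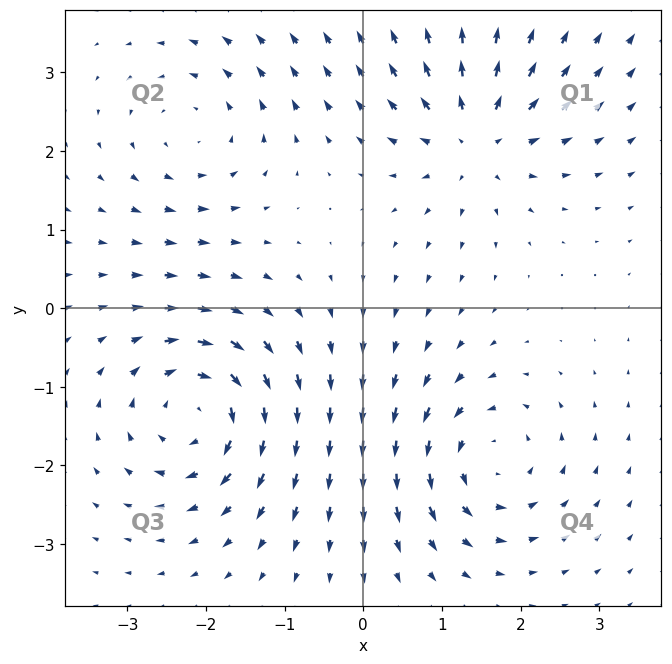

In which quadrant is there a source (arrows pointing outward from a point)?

Q1

The source sits at approximately (1.4, 2.1), which lies in quadrant Q1. The divergence there is about +5, positive as expected for a source.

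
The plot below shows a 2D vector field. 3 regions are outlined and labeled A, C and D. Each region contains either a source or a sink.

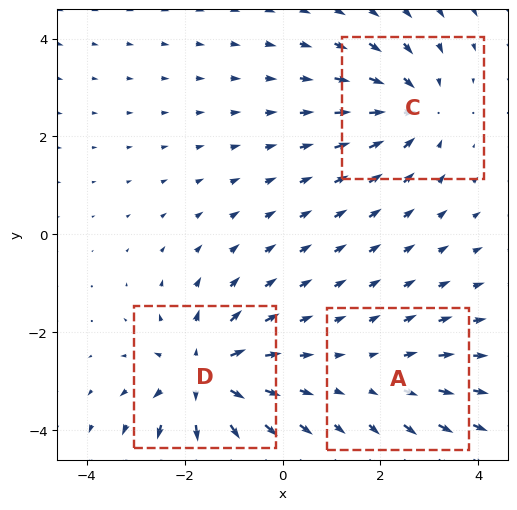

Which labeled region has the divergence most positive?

Divergence at each region's feature centre — A: about +2, C: about -3, D: about +5. Region D is most positive.

D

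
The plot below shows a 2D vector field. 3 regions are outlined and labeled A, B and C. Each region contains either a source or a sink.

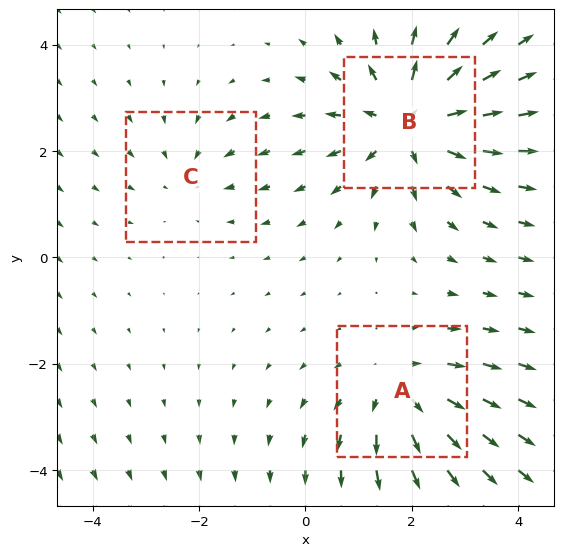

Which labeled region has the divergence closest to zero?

C

Divergence at each region's feature centre — A: about +3, B: about +5, C: about -2. Region C is closest to zero.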